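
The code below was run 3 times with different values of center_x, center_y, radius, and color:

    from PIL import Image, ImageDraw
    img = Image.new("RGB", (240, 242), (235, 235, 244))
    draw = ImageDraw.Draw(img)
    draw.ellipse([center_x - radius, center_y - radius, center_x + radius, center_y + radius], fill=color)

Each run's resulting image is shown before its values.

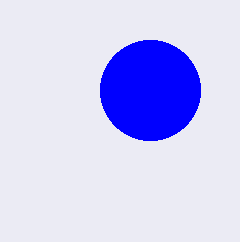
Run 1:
center_x = 150, center_y = 90, radius = 50, color = 'blue'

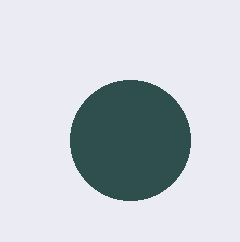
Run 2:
center_x = 130
center_y = 140
radius = 60
color = 'darkslategray'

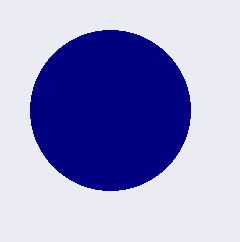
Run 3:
center_x = 110
center_y = 110
radius = 80
color = 'navy'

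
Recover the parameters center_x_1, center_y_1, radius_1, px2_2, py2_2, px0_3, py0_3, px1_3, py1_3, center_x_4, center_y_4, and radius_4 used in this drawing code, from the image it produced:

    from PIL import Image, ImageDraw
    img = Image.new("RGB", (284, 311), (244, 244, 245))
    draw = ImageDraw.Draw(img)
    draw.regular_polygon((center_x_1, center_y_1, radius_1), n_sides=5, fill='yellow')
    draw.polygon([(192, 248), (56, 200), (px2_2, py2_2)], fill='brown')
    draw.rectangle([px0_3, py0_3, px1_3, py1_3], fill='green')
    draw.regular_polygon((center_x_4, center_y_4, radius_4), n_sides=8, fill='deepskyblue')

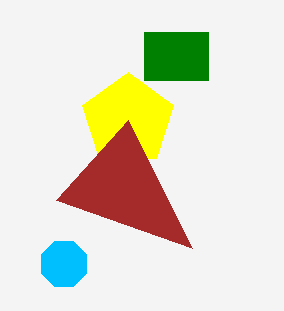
center_x_1 = 128
center_y_1 = 120
radius_1 = 48
px2_2 = 128
py2_2 = 120
px0_3 = 144
py0_3 = 32
px1_3 = 208
py1_3 = 80
center_x_4 = 64
center_y_4 = 264
radius_4 = 24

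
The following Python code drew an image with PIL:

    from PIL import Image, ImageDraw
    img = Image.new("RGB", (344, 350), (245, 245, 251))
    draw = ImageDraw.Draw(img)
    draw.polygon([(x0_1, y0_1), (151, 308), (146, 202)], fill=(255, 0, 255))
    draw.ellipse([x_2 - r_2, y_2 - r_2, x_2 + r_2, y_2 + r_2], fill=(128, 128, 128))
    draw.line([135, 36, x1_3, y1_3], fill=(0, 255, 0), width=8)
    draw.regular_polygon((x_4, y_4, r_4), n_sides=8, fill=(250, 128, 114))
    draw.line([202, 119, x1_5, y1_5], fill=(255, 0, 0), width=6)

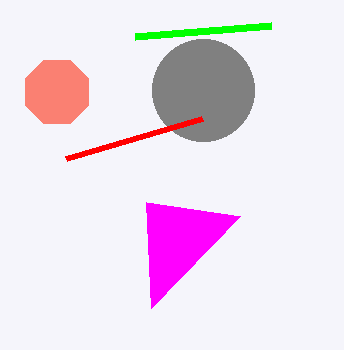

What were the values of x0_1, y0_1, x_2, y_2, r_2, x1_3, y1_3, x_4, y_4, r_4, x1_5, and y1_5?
x0_1 = 240
y0_1 = 216
x_2 = 203
y_2 = 90
r_2 = 51
x1_3 = 271
y1_3 = 25
x_4 = 57
y_4 = 92
r_4 = 34
x1_5 = 66
y1_5 = 159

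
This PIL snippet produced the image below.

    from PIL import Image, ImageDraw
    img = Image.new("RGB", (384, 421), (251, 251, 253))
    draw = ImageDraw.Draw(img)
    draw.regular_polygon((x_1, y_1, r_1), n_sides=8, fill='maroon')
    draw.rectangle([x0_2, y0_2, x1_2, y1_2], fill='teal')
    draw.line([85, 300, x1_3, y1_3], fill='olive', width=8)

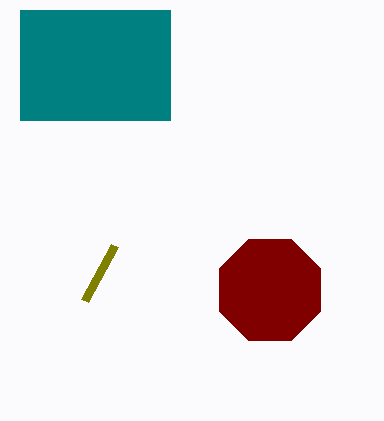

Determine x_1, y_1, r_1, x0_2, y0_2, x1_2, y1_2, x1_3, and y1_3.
x_1 = 270; y_1 = 290; r_1 = 55; x0_2 = 20; y0_2 = 10; x1_2 = 170; y1_2 = 120; x1_3 = 115; y1_3 = 245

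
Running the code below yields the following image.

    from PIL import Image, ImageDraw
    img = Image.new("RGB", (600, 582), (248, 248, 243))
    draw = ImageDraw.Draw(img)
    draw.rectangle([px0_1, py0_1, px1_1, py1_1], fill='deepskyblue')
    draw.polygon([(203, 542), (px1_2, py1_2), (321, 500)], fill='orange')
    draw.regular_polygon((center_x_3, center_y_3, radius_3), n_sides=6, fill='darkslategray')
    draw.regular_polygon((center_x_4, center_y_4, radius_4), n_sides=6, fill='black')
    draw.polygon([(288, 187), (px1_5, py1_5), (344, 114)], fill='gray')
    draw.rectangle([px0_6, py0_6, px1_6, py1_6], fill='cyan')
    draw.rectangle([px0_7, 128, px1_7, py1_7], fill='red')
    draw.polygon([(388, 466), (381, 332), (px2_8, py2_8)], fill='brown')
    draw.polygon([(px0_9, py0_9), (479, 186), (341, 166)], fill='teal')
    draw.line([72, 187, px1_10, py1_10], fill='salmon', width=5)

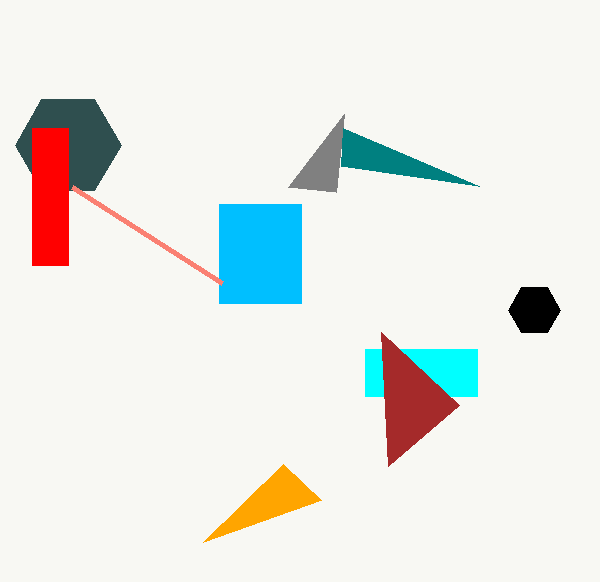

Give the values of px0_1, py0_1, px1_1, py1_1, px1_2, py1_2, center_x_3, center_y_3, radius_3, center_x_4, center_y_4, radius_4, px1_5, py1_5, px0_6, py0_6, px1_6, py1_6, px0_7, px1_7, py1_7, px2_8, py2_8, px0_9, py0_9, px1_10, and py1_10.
px0_1 = 219, py0_1 = 204, px1_1 = 301, py1_1 = 303, px1_2 = 283, py1_2 = 464, center_x_3 = 68, center_y_3 = 145, radius_3 = 53, center_x_4 = 534, center_y_4 = 310, radius_4 = 26, px1_5 = 336, py1_5 = 192, px0_6 = 365, py0_6 = 349, px1_6 = 477, py1_6 = 396, px0_7 = 32, px1_7 = 68, py1_7 = 265, px2_8 = 459, py2_8 = 405, px0_9 = 343, py0_9 = 128, px1_10 = 222, py1_10 = 283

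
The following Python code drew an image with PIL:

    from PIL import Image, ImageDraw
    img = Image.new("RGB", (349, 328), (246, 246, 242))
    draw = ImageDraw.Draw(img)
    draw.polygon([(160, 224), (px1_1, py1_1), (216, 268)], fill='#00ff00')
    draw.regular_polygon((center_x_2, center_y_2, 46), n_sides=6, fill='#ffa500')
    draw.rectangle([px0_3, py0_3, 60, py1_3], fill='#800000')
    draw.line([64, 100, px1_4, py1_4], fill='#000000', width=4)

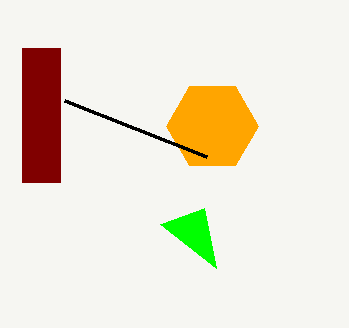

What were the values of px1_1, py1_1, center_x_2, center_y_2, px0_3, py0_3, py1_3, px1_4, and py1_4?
px1_1 = 204
py1_1 = 208
center_x_2 = 212
center_y_2 = 126
px0_3 = 22
py0_3 = 48
py1_3 = 182
px1_4 = 206
py1_4 = 156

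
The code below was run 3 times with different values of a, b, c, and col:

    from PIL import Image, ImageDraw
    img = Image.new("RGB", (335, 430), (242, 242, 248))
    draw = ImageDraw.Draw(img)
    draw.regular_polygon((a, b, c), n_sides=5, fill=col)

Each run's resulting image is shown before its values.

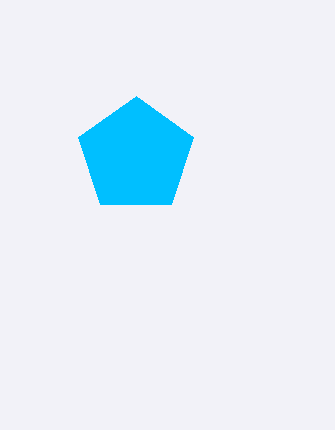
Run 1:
a = 136
b = 156
c = 60
col = 'deepskyblue'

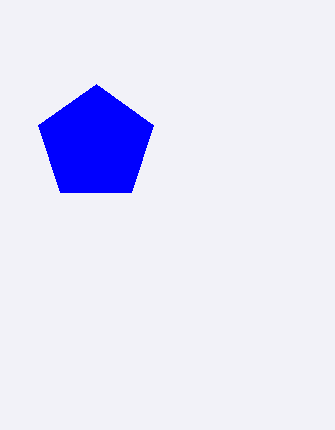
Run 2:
a = 96; b = 144; c = 60; col = 'blue'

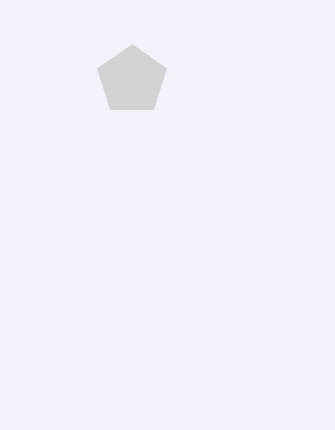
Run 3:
a = 132; b = 80; c = 36; col = 'lightgray'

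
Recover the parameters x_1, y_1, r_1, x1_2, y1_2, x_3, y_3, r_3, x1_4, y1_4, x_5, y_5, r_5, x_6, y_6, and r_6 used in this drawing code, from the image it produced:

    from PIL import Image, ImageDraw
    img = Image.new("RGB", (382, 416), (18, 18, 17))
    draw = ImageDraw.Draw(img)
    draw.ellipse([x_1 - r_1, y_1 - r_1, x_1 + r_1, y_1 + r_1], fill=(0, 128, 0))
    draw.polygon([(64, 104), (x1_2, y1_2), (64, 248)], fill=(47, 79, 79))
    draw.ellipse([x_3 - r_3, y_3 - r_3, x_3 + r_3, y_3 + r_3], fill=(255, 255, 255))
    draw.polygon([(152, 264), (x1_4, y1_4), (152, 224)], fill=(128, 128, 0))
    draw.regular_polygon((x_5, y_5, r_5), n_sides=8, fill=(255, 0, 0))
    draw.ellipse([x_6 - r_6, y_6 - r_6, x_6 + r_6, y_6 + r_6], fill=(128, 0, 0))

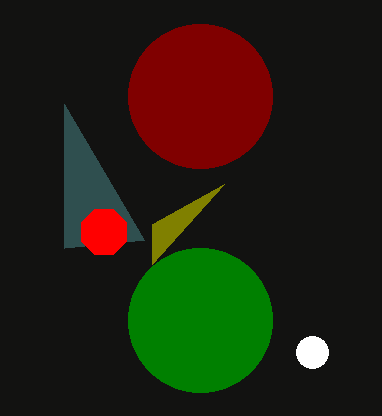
x_1 = 200, y_1 = 320, r_1 = 72, x1_2 = 144, y1_2 = 240, x_3 = 312, y_3 = 352, r_3 = 16, x1_4 = 224, y1_4 = 184, x_5 = 104, y_5 = 232, r_5 = 24, x_6 = 200, y_6 = 96, r_6 = 72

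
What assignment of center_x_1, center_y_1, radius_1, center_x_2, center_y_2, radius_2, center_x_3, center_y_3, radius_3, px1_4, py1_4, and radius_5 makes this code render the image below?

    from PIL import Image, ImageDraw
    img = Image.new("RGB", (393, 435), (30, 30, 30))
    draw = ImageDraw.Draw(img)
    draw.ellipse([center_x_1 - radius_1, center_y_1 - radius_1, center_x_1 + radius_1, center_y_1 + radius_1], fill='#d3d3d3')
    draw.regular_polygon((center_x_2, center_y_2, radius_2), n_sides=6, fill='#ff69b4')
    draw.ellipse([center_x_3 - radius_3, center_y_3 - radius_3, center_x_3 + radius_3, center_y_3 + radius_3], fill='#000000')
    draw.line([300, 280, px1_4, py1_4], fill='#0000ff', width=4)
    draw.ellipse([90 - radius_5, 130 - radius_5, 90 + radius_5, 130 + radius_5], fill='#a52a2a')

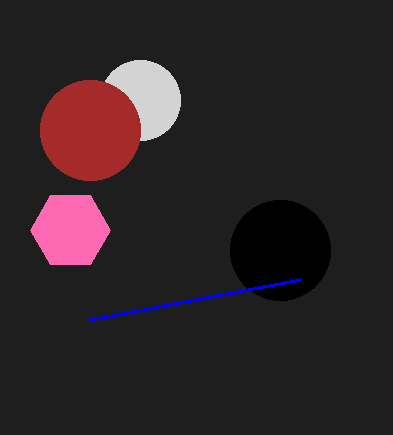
center_x_1 = 140
center_y_1 = 100
radius_1 = 40
center_x_2 = 70
center_y_2 = 230
radius_2 = 40
center_x_3 = 280
center_y_3 = 250
radius_3 = 50
px1_4 = 90
py1_4 = 320
radius_5 = 50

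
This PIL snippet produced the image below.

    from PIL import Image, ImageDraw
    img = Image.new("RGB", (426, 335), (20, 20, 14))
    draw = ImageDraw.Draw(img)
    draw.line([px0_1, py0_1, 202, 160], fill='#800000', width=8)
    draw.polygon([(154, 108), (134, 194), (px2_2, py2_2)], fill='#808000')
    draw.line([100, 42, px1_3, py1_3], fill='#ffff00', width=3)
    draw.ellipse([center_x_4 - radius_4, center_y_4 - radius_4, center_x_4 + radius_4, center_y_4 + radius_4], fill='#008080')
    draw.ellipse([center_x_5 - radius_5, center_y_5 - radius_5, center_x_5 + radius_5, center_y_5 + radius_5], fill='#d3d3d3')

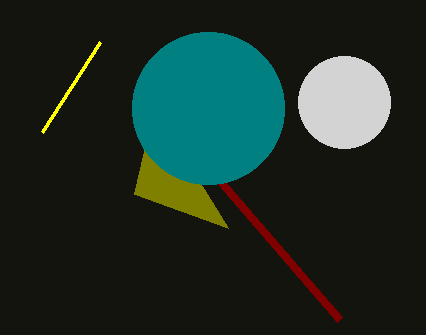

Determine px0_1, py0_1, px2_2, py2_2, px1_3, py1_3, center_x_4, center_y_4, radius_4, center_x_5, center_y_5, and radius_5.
px0_1 = 340, py0_1 = 320, px2_2 = 228, py2_2 = 228, px1_3 = 42, py1_3 = 132, center_x_4 = 208, center_y_4 = 108, radius_4 = 76, center_x_5 = 344, center_y_5 = 102, radius_5 = 46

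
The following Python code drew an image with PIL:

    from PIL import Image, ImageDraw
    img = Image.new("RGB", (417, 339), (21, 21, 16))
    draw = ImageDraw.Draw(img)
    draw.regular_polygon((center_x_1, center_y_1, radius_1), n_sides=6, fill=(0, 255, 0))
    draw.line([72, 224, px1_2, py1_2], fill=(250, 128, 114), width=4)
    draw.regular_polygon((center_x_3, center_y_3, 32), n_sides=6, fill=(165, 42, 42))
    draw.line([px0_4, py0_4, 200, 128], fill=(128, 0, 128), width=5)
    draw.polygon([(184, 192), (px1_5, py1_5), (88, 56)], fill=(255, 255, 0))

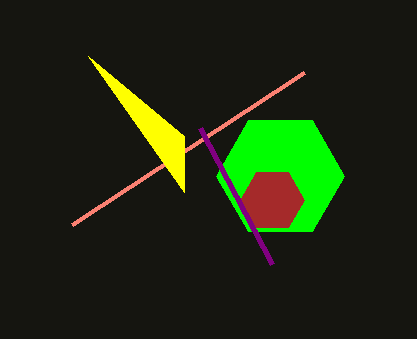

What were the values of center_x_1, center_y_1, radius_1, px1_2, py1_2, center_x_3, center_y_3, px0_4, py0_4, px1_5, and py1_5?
center_x_1 = 280
center_y_1 = 176
radius_1 = 64
px1_2 = 304
py1_2 = 72
center_x_3 = 272
center_y_3 = 200
px0_4 = 272
py0_4 = 264
px1_5 = 184
py1_5 = 136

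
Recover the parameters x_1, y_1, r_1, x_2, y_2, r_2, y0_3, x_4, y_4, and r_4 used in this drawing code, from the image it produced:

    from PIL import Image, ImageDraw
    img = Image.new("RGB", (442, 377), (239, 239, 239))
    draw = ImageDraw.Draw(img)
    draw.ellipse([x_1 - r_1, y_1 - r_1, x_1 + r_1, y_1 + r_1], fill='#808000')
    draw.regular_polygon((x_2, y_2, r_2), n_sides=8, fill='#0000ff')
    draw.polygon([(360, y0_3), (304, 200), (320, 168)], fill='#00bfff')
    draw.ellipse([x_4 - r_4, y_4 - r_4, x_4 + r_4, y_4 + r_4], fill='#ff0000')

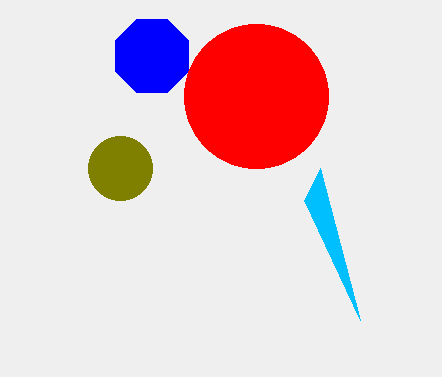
x_1 = 120, y_1 = 168, r_1 = 32, x_2 = 152, y_2 = 56, r_2 = 40, y0_3 = 320, x_4 = 256, y_4 = 96, r_4 = 72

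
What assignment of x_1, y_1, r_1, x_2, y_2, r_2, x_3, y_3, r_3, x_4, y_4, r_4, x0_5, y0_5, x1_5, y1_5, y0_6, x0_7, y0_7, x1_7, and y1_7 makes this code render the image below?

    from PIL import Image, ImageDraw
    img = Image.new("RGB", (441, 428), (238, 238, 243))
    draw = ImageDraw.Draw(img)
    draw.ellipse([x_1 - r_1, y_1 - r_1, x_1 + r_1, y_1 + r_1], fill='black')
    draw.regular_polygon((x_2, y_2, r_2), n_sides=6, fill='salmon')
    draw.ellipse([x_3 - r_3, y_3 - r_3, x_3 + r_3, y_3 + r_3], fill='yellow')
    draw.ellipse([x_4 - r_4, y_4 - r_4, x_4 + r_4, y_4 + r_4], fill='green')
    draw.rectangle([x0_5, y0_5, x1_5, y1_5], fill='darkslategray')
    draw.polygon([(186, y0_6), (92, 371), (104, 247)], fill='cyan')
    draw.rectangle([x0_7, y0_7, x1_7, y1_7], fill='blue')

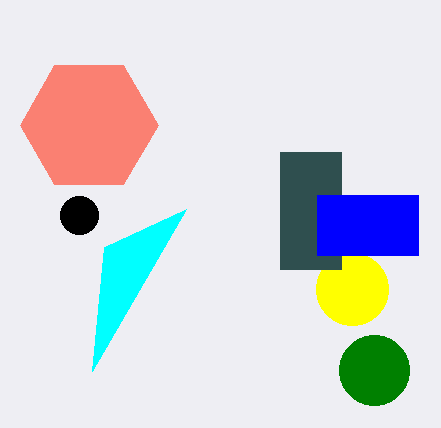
x_1 = 79, y_1 = 215, r_1 = 19, x_2 = 89, y_2 = 125, r_2 = 69, x_3 = 352, y_3 = 289, r_3 = 36, x_4 = 374, y_4 = 370, r_4 = 35, x0_5 = 280, y0_5 = 152, x1_5 = 341, y1_5 = 269, y0_6 = 209, x0_7 = 317, y0_7 = 195, x1_7 = 418, y1_7 = 255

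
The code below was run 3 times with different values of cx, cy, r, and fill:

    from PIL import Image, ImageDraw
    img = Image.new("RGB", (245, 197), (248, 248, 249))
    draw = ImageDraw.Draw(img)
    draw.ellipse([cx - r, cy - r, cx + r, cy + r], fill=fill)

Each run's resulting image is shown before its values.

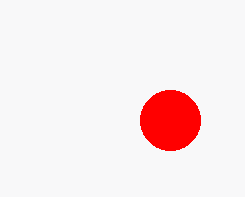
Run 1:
cx = 170
cy = 120
r = 30
fill = 'red'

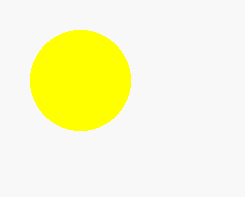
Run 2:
cx = 80; cy = 80; r = 50; fill = 'yellow'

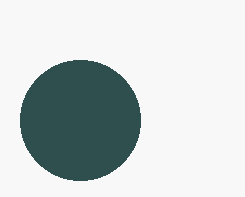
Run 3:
cx = 80
cy = 120
r = 60
fill = 'darkslategray'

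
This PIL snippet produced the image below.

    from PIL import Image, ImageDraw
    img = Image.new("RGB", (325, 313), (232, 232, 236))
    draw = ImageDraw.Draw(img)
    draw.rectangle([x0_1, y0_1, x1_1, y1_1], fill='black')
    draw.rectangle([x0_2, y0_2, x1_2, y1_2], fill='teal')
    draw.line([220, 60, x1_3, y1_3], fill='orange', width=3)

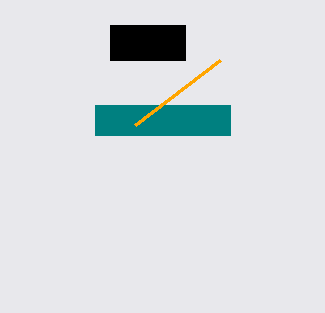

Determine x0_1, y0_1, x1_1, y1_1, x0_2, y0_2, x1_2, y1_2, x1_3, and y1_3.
x0_1 = 110, y0_1 = 25, x1_1 = 185, y1_1 = 60, x0_2 = 95, y0_2 = 105, x1_2 = 230, y1_2 = 135, x1_3 = 135, y1_3 = 125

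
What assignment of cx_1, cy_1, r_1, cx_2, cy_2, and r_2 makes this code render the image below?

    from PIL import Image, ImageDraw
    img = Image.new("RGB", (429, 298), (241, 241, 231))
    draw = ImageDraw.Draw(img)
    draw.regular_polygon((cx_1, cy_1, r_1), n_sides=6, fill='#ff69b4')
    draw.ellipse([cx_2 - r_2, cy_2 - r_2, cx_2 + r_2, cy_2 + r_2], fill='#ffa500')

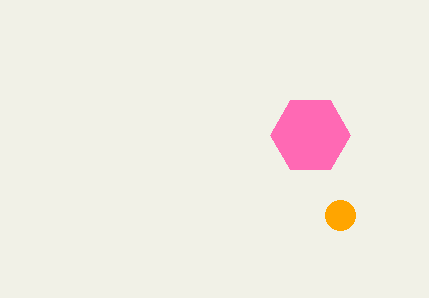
cx_1 = 310; cy_1 = 135; r_1 = 40; cx_2 = 340; cy_2 = 215; r_2 = 15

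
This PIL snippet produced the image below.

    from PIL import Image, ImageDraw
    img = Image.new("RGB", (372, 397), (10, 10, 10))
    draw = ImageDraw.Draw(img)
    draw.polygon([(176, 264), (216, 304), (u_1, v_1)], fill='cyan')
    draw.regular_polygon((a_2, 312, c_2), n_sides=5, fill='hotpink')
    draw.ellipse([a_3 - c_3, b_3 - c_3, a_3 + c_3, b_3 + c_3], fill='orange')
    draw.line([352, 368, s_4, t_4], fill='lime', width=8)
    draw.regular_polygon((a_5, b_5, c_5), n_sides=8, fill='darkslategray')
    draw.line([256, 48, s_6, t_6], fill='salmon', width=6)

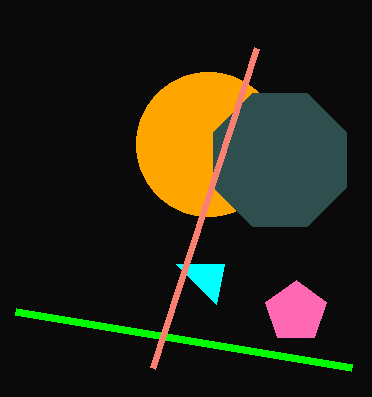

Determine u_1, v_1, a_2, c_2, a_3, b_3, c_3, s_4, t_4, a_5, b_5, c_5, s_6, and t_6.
u_1 = 224; v_1 = 264; a_2 = 296; c_2 = 32; a_3 = 208; b_3 = 144; c_3 = 72; s_4 = 16; t_4 = 312; a_5 = 280; b_5 = 160; c_5 = 72; s_6 = 152; t_6 = 368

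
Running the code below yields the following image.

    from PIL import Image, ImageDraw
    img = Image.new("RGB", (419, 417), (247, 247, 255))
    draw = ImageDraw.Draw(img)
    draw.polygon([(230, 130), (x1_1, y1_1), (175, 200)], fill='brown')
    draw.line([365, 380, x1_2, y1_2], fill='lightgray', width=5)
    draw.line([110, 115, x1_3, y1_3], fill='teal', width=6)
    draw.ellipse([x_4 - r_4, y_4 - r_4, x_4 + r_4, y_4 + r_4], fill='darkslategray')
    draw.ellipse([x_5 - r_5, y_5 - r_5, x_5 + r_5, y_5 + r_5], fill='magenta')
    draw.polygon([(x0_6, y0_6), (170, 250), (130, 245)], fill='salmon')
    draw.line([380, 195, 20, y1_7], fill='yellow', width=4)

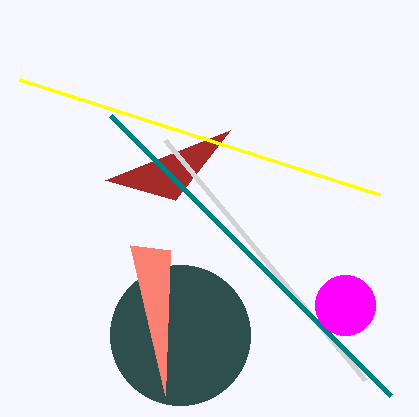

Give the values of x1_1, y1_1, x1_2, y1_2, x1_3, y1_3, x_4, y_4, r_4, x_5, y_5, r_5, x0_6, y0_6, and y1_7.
x1_1 = 105; y1_1 = 180; x1_2 = 165; y1_2 = 140; x1_3 = 390; y1_3 = 395; x_4 = 180; y_4 = 335; r_4 = 70; x_5 = 345; y_5 = 305; r_5 = 30; x0_6 = 165; y0_6 = 395; y1_7 = 80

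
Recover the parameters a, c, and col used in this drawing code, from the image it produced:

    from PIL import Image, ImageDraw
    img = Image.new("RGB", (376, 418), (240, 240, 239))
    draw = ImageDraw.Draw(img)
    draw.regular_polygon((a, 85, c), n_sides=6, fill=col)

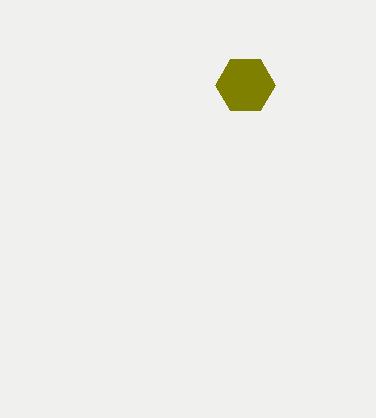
a = 245; c = 30; col = 'olive'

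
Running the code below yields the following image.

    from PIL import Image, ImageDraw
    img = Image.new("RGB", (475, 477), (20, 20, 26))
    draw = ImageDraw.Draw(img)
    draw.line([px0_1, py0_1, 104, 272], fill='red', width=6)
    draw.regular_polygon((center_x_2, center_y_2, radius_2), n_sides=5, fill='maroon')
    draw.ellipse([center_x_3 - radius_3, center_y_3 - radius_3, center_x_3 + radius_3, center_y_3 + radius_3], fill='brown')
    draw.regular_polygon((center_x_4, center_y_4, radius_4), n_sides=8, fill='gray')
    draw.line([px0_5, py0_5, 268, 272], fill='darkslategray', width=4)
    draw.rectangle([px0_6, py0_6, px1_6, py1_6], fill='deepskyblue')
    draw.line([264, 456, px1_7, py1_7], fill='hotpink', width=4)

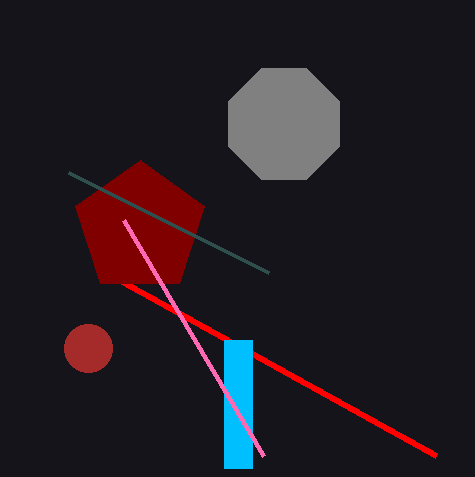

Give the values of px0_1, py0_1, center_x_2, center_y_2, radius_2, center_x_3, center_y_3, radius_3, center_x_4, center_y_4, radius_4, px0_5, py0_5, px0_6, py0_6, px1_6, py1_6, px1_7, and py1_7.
px0_1 = 436; py0_1 = 456; center_x_2 = 140; center_y_2 = 228; radius_2 = 68; center_x_3 = 88; center_y_3 = 348; radius_3 = 24; center_x_4 = 284; center_y_4 = 124; radius_4 = 60; px0_5 = 68; py0_5 = 172; px0_6 = 224; py0_6 = 340; px1_6 = 252; py1_6 = 468; px1_7 = 124; py1_7 = 220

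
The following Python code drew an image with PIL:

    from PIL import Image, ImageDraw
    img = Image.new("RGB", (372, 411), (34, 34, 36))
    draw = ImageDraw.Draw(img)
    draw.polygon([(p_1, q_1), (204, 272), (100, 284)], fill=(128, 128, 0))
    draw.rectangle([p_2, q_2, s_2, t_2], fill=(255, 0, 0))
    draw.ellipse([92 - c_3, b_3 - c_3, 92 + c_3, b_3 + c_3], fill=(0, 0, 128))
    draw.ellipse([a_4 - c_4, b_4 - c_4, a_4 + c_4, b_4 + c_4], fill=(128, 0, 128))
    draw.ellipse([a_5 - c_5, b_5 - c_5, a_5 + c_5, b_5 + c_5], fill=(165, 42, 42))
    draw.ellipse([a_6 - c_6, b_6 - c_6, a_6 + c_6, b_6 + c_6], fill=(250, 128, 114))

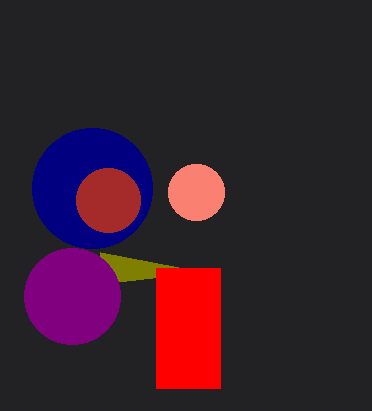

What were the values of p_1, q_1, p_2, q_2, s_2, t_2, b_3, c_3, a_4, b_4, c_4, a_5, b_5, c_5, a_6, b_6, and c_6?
p_1 = 100; q_1 = 252; p_2 = 156; q_2 = 268; s_2 = 220; t_2 = 388; b_3 = 188; c_3 = 60; a_4 = 72; b_4 = 296; c_4 = 48; a_5 = 108; b_5 = 200; c_5 = 32; a_6 = 196; b_6 = 192; c_6 = 28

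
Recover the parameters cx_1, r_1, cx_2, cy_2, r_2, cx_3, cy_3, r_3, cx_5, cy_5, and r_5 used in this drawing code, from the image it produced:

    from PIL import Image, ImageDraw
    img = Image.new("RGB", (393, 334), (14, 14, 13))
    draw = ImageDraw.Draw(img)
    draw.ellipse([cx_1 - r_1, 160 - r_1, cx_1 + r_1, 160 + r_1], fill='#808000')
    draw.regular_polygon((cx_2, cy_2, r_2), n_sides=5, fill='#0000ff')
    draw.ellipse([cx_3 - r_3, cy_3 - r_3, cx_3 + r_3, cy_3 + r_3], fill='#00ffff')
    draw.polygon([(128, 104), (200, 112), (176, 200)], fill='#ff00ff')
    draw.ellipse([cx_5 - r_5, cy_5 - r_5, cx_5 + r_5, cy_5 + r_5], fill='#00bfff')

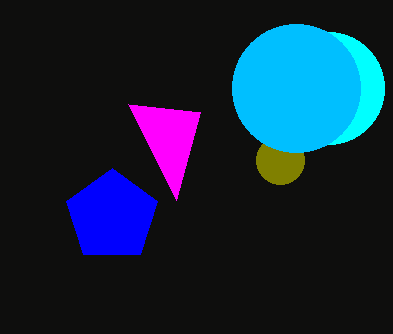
cx_1 = 280, r_1 = 24, cx_2 = 112, cy_2 = 216, r_2 = 48, cx_3 = 328, cy_3 = 88, r_3 = 56, cx_5 = 296, cy_5 = 88, r_5 = 64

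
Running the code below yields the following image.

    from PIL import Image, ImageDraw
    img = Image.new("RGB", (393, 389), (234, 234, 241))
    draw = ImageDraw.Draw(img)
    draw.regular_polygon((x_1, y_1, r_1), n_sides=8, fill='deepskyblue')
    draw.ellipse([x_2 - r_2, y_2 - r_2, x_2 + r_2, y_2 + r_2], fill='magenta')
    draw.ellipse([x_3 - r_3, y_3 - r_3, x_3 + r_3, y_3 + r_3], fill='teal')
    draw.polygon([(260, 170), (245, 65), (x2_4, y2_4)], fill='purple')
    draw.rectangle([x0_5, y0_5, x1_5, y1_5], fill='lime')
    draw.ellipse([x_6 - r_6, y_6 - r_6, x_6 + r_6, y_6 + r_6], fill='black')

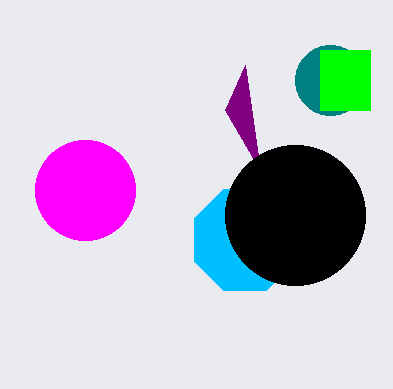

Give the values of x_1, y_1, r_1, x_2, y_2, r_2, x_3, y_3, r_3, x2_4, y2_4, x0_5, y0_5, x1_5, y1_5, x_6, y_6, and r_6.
x_1 = 245; y_1 = 240; r_1 = 55; x_2 = 85; y_2 = 190; r_2 = 50; x_3 = 330; y_3 = 80; r_3 = 35; x2_4 = 225; y2_4 = 110; x0_5 = 320; y0_5 = 50; x1_5 = 370; y1_5 = 110; x_6 = 295; y_6 = 215; r_6 = 70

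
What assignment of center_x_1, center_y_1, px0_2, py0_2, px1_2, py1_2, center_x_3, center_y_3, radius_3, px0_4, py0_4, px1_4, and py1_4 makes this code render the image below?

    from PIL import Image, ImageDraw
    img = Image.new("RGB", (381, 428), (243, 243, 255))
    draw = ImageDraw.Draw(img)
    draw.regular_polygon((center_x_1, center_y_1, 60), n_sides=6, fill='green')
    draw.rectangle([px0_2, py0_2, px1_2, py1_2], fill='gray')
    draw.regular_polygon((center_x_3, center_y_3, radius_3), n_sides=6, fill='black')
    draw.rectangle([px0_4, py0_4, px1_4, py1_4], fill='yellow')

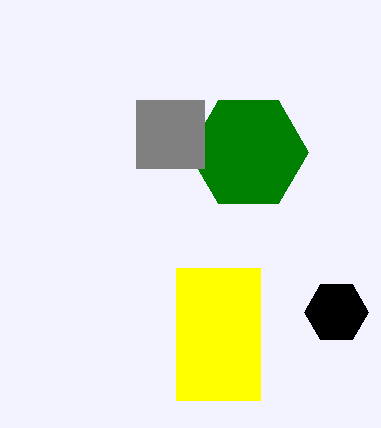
center_x_1 = 248, center_y_1 = 152, px0_2 = 136, py0_2 = 100, px1_2 = 204, py1_2 = 168, center_x_3 = 336, center_y_3 = 312, radius_3 = 32, px0_4 = 176, py0_4 = 268, px1_4 = 260, py1_4 = 400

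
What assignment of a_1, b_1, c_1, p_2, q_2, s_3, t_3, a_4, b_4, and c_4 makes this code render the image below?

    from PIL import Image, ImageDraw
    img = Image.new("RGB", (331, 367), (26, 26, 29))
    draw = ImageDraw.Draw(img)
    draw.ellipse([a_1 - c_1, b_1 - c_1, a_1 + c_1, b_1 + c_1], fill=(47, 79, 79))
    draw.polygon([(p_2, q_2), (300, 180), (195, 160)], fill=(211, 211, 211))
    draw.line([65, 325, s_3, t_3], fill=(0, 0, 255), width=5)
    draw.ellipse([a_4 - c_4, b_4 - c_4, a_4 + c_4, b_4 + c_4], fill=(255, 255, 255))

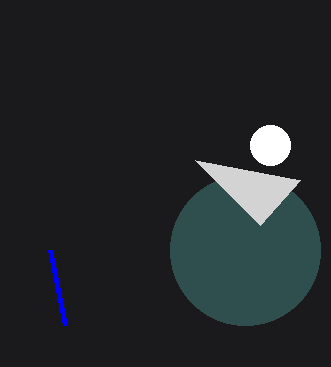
a_1 = 245
b_1 = 250
c_1 = 75
p_2 = 260
q_2 = 225
s_3 = 50
t_3 = 250
a_4 = 270
b_4 = 145
c_4 = 20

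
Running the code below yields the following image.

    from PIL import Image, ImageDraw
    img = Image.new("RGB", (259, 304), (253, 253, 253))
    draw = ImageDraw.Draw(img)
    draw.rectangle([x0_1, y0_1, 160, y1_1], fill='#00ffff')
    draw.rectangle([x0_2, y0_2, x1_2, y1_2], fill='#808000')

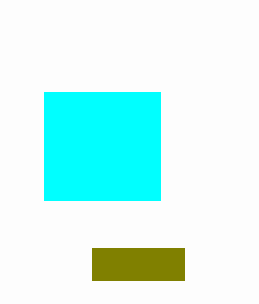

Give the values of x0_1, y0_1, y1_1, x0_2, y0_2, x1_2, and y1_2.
x0_1 = 44, y0_1 = 92, y1_1 = 200, x0_2 = 92, y0_2 = 248, x1_2 = 184, y1_2 = 280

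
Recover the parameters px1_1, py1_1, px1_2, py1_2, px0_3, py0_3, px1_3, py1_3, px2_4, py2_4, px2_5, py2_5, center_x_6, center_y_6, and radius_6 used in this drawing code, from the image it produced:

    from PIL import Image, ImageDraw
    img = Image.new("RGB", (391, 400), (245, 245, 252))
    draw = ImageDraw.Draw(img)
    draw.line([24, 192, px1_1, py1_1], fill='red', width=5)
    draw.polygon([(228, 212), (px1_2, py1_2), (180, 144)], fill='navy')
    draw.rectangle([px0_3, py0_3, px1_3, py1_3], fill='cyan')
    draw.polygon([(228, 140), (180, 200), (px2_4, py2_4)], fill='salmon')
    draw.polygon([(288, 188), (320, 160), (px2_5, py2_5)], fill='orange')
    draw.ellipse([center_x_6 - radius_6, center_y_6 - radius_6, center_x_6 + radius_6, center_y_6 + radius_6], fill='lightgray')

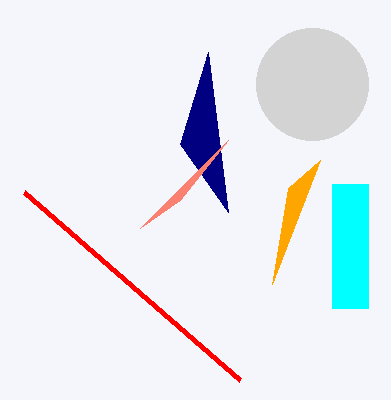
px1_1 = 240
py1_1 = 380
px1_2 = 208
py1_2 = 52
px0_3 = 332
py0_3 = 184
px1_3 = 368
py1_3 = 308
px2_4 = 140
py2_4 = 228
px2_5 = 272
py2_5 = 284
center_x_6 = 312
center_y_6 = 84
radius_6 = 56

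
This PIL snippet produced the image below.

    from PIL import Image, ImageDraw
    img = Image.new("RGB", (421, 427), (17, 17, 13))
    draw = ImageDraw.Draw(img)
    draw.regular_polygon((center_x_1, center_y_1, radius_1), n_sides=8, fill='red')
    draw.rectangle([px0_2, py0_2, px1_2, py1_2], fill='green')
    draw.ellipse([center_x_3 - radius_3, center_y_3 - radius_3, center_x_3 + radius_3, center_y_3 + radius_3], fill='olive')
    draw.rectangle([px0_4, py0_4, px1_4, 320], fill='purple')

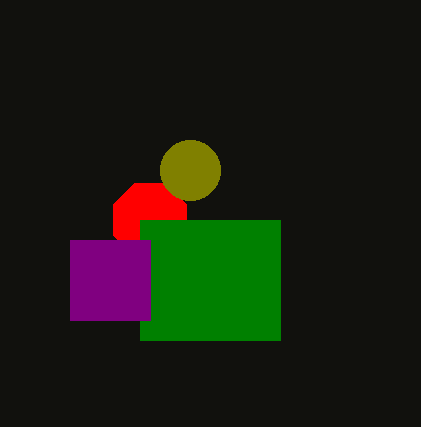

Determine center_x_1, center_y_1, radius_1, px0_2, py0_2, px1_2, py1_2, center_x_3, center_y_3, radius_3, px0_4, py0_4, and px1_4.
center_x_1 = 150, center_y_1 = 220, radius_1 = 40, px0_2 = 140, py0_2 = 220, px1_2 = 280, py1_2 = 340, center_x_3 = 190, center_y_3 = 170, radius_3 = 30, px0_4 = 70, py0_4 = 240, px1_4 = 150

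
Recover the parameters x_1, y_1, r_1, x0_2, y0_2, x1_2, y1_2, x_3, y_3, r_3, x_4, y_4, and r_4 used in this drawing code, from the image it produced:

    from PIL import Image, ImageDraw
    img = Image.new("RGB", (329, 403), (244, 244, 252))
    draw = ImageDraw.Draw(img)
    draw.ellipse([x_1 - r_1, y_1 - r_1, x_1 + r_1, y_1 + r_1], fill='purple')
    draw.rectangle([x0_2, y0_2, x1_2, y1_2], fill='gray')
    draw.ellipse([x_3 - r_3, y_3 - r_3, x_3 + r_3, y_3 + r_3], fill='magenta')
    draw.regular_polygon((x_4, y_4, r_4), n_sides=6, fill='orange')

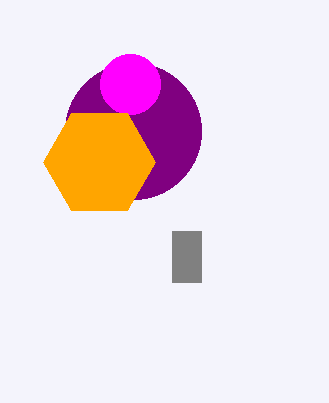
x_1 = 133
y_1 = 131
r_1 = 68
x0_2 = 172
y0_2 = 231
x1_2 = 201
y1_2 = 282
x_3 = 130
y_3 = 84
r_3 = 30
x_4 = 99
y_4 = 162
r_4 = 56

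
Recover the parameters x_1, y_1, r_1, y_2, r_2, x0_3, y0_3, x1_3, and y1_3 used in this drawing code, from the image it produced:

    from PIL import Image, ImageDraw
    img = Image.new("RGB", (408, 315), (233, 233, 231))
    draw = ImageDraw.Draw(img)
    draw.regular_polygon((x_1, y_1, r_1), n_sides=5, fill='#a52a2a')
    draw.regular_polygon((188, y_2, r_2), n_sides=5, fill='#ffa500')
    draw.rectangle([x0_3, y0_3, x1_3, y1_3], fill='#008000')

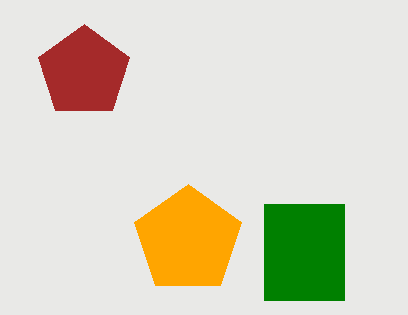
x_1 = 84, y_1 = 72, r_1 = 48, y_2 = 240, r_2 = 56, x0_3 = 264, y0_3 = 204, x1_3 = 344, y1_3 = 300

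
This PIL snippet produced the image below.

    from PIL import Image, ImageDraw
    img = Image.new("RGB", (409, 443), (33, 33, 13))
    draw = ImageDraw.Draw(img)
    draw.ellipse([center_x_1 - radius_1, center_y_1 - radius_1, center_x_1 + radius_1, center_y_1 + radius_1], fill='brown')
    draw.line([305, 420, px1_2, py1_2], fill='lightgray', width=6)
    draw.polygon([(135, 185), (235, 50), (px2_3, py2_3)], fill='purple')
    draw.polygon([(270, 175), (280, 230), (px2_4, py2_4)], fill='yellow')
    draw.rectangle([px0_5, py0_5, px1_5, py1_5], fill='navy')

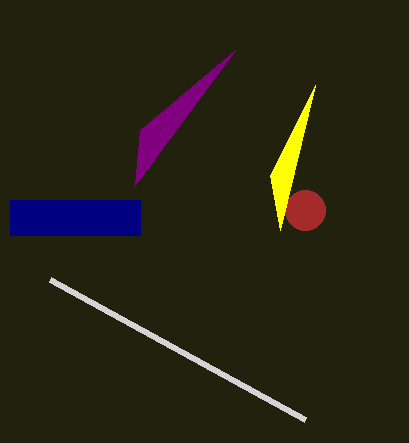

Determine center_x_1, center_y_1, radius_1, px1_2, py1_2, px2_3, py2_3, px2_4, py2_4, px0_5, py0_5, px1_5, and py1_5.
center_x_1 = 305; center_y_1 = 210; radius_1 = 20; px1_2 = 50; py1_2 = 280; px2_3 = 140; py2_3 = 130; px2_4 = 315; py2_4 = 85; px0_5 = 10; py0_5 = 200; px1_5 = 140; py1_5 = 235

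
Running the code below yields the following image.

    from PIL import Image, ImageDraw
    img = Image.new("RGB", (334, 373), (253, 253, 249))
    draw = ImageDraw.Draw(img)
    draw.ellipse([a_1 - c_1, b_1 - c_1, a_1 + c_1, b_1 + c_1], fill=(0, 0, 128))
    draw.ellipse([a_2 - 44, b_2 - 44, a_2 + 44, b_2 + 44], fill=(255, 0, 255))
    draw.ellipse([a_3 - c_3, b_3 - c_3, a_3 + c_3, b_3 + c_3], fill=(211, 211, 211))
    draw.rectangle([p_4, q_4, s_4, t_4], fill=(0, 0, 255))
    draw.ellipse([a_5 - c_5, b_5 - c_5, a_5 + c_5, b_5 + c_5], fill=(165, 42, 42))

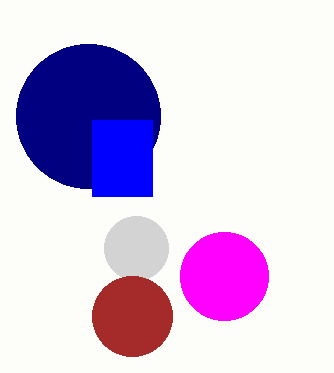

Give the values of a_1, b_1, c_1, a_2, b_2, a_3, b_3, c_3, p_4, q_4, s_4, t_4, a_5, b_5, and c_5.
a_1 = 88; b_1 = 116; c_1 = 72; a_2 = 224; b_2 = 276; a_3 = 136; b_3 = 248; c_3 = 32; p_4 = 92; q_4 = 120; s_4 = 152; t_4 = 196; a_5 = 132; b_5 = 316; c_5 = 40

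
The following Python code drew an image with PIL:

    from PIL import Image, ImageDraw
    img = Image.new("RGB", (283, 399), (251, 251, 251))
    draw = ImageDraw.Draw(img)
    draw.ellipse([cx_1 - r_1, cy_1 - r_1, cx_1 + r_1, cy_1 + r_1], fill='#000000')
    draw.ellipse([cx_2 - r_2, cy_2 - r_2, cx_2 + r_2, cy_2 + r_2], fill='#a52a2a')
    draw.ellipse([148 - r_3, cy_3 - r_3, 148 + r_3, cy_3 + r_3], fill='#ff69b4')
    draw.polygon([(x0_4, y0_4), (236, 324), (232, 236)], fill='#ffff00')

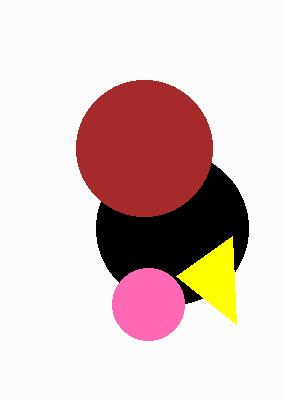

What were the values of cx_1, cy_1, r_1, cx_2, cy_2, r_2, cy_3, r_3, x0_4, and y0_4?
cx_1 = 172
cy_1 = 228
r_1 = 76
cx_2 = 144
cy_2 = 148
r_2 = 68
cy_3 = 304
r_3 = 36
x0_4 = 176
y0_4 = 276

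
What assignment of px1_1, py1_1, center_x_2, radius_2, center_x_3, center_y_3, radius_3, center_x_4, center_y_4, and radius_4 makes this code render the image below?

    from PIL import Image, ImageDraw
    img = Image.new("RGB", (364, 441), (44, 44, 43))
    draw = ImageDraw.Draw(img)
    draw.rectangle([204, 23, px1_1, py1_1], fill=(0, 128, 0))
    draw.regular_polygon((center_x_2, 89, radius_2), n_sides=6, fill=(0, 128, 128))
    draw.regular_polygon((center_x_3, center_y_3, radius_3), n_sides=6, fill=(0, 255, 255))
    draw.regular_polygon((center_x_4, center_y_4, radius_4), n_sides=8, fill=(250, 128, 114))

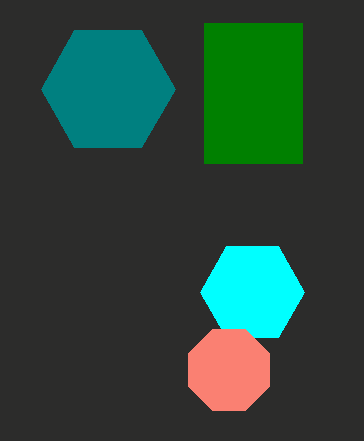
px1_1 = 302, py1_1 = 163, center_x_2 = 108, radius_2 = 67, center_x_3 = 252, center_y_3 = 292, radius_3 = 52, center_x_4 = 229, center_y_4 = 370, radius_4 = 44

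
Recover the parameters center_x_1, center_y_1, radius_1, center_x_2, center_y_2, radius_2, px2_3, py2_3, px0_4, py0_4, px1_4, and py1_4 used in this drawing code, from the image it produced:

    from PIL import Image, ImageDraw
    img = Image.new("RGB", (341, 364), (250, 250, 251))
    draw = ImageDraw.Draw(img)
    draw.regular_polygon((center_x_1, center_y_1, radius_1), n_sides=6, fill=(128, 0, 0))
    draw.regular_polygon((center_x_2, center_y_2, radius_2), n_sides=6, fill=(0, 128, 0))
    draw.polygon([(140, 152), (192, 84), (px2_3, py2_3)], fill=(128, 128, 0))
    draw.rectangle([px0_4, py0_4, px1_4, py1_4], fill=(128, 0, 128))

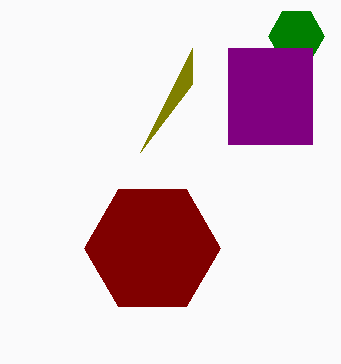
center_x_1 = 152
center_y_1 = 248
radius_1 = 68
center_x_2 = 296
center_y_2 = 36
radius_2 = 28
px2_3 = 192
py2_3 = 48
px0_4 = 228
py0_4 = 48
px1_4 = 312
py1_4 = 144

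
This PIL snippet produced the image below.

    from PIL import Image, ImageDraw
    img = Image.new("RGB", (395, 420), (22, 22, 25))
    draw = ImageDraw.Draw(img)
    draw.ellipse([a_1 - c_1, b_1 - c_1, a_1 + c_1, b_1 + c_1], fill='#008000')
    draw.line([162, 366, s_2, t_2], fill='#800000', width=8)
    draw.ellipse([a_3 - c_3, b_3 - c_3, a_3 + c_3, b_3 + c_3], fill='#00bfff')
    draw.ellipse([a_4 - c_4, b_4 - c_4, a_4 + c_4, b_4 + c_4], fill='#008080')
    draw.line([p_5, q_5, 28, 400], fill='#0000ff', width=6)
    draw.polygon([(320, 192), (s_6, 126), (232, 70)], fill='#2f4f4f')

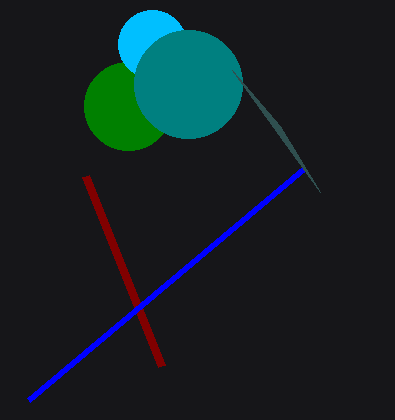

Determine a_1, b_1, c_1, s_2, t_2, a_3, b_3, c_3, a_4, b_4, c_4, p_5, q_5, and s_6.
a_1 = 128, b_1 = 106, c_1 = 44, s_2 = 86, t_2 = 176, a_3 = 152, b_3 = 44, c_3 = 34, a_4 = 188, b_4 = 84, c_4 = 54, p_5 = 304, q_5 = 168, s_6 = 280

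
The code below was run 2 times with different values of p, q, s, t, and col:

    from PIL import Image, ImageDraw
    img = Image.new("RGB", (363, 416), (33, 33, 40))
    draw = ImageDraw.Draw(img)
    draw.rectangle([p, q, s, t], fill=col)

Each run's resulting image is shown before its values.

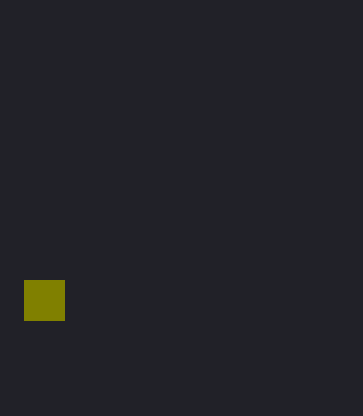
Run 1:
p = 24; q = 280; s = 64; t = 320; col = 'olive'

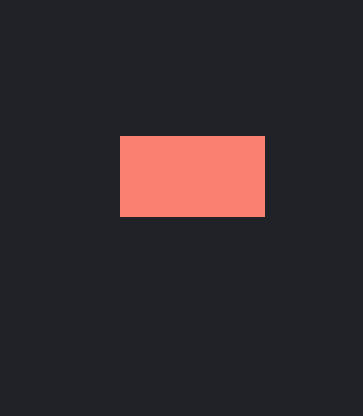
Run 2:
p = 120
q = 136
s = 264
t = 216
col = 'salmon'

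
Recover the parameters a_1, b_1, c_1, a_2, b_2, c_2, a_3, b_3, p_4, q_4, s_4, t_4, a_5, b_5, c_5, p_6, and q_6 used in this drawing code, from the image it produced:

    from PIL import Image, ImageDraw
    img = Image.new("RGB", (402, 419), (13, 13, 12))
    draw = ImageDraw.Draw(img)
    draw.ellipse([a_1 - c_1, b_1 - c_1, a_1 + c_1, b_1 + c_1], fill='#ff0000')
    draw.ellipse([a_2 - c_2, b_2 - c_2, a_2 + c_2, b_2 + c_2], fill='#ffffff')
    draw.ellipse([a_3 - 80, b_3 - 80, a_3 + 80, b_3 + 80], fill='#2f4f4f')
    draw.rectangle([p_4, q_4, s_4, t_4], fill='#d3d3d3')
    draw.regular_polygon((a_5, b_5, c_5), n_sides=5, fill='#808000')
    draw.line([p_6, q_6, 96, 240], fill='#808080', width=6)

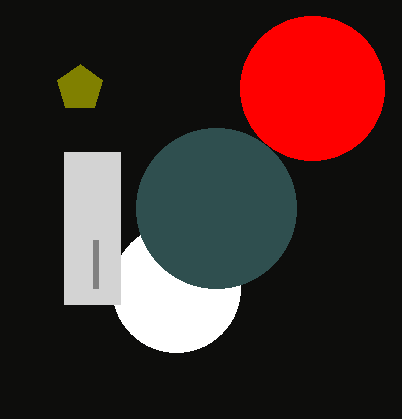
a_1 = 312
b_1 = 88
c_1 = 72
a_2 = 176
b_2 = 288
c_2 = 64
a_3 = 216
b_3 = 208
p_4 = 64
q_4 = 152
s_4 = 120
t_4 = 304
a_5 = 80
b_5 = 88
c_5 = 24
p_6 = 96
q_6 = 288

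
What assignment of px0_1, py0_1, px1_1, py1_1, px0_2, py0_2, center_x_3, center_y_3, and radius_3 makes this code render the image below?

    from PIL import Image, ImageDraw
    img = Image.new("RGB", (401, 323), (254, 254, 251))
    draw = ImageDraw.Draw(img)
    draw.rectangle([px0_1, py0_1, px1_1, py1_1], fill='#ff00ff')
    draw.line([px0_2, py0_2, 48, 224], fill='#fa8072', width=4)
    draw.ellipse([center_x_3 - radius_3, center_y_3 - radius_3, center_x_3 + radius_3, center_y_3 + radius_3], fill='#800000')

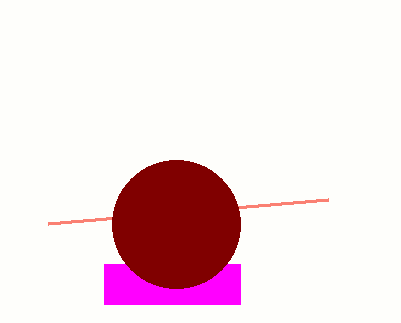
px0_1 = 104
py0_1 = 264
px1_1 = 240
py1_1 = 304
px0_2 = 328
py0_2 = 200
center_x_3 = 176
center_y_3 = 224
radius_3 = 64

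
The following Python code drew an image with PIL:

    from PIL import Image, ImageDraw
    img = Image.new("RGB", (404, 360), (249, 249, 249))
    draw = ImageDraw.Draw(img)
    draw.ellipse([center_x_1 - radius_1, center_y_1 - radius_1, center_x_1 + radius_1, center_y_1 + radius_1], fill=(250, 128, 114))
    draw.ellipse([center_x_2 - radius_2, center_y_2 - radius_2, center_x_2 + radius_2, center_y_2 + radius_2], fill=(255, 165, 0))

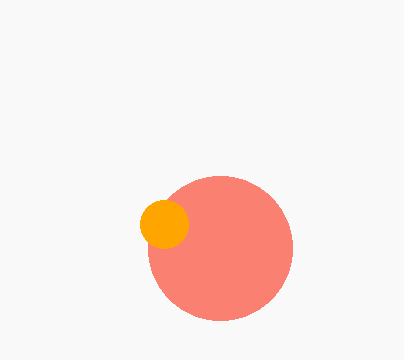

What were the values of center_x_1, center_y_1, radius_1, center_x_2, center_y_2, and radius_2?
center_x_1 = 220
center_y_1 = 248
radius_1 = 72
center_x_2 = 164
center_y_2 = 224
radius_2 = 24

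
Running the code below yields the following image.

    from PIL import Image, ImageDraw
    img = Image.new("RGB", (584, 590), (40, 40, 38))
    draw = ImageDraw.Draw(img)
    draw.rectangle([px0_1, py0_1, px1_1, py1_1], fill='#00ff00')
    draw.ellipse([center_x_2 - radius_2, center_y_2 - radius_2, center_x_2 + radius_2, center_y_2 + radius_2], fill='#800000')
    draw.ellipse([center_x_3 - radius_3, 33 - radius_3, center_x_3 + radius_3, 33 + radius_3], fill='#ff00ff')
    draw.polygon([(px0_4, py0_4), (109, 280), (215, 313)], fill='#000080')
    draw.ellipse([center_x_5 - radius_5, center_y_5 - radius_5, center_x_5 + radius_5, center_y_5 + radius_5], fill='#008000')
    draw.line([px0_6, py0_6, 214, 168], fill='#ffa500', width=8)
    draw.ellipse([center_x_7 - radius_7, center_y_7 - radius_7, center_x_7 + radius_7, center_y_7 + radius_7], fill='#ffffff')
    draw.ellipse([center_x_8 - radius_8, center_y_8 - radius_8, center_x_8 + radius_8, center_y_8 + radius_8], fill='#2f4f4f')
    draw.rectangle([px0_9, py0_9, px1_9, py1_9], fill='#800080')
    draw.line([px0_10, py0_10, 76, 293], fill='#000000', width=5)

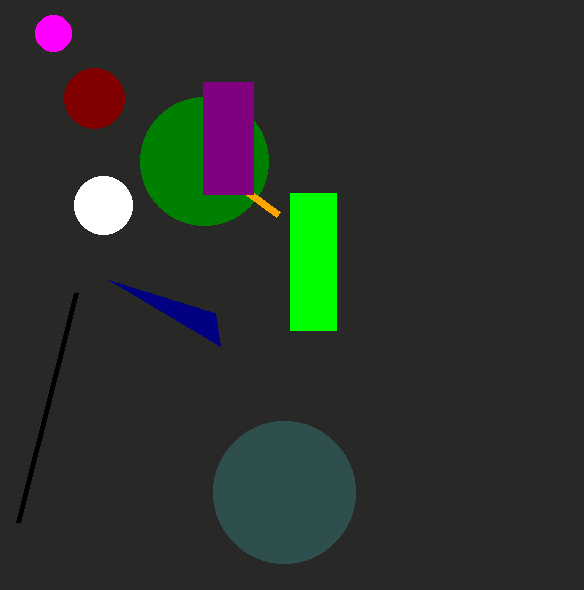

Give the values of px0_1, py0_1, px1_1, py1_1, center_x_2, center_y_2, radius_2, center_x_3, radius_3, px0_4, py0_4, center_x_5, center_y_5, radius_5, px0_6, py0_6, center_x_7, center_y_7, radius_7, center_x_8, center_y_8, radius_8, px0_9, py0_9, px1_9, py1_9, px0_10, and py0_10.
px0_1 = 290
py0_1 = 193
px1_1 = 336
py1_1 = 330
center_x_2 = 94
center_y_2 = 98
radius_2 = 30
center_x_3 = 53
radius_3 = 18
px0_4 = 220
py0_4 = 346
center_x_5 = 204
center_y_5 = 161
radius_5 = 64
px0_6 = 278
py0_6 = 215
center_x_7 = 103
center_y_7 = 205
radius_7 = 29
center_x_8 = 284
center_y_8 = 492
radius_8 = 71
px0_9 = 203
py0_9 = 82
px1_9 = 253
py1_9 = 194
px0_10 = 18
py0_10 = 522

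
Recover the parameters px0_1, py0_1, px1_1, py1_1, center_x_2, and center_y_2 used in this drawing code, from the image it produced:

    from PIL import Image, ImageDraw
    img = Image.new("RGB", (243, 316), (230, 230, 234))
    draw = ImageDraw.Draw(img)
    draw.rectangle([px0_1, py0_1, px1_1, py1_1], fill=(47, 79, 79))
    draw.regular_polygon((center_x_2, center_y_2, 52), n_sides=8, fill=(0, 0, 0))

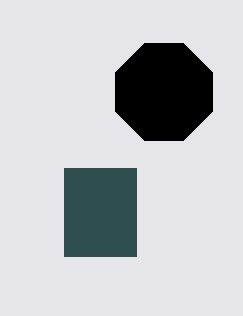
px0_1 = 64, py0_1 = 168, px1_1 = 136, py1_1 = 256, center_x_2 = 164, center_y_2 = 92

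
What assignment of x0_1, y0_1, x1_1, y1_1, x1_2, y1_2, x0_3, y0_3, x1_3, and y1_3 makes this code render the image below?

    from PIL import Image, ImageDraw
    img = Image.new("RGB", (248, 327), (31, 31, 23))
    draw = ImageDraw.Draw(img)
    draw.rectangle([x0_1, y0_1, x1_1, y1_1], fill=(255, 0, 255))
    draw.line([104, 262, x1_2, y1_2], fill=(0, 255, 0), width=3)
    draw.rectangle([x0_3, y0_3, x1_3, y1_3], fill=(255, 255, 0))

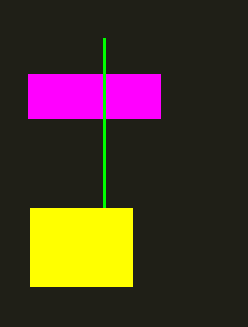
x0_1 = 28; y0_1 = 74; x1_1 = 160; y1_1 = 118; x1_2 = 104; y1_2 = 38; x0_3 = 30; y0_3 = 208; x1_3 = 132; y1_3 = 286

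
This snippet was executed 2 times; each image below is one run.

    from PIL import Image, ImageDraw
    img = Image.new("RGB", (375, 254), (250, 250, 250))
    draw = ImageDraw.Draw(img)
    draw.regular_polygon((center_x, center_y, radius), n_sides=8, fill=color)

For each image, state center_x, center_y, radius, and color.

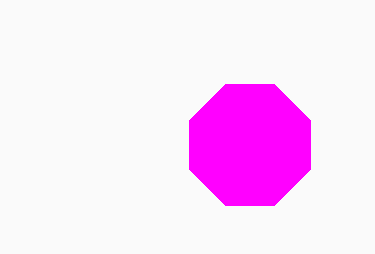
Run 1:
center_x = 250, center_y = 145, radius = 65, color = 'magenta'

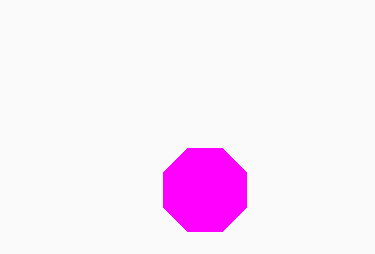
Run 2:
center_x = 205
center_y = 190
radius = 45
color = 'magenta'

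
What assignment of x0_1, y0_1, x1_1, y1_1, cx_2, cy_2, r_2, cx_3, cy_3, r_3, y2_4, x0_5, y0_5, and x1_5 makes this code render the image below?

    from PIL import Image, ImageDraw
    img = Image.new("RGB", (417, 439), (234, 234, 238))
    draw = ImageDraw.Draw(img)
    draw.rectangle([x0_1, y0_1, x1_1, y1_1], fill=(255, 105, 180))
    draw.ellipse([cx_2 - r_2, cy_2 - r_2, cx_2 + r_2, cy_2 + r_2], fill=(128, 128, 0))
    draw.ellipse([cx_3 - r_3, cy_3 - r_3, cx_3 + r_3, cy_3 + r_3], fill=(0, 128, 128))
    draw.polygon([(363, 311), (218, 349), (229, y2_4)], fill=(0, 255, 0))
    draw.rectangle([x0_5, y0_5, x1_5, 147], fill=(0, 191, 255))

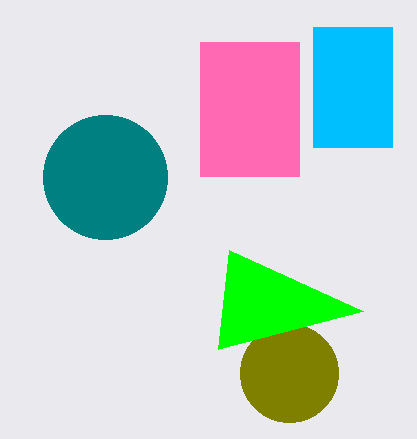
x0_1 = 200; y0_1 = 42; x1_1 = 299; y1_1 = 176; cx_2 = 289; cy_2 = 373; r_2 = 49; cx_3 = 105; cy_3 = 177; r_3 = 62; y2_4 = 250; x0_5 = 313; y0_5 = 27; x1_5 = 392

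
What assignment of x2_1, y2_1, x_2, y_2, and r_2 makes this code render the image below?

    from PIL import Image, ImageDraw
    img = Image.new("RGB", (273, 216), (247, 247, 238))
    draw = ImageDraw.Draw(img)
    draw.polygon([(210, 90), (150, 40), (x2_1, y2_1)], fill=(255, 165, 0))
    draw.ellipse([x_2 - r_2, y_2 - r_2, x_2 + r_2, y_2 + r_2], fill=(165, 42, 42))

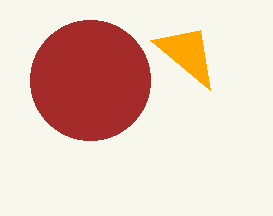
x2_1 = 200, y2_1 = 30, x_2 = 90, y_2 = 80, r_2 = 60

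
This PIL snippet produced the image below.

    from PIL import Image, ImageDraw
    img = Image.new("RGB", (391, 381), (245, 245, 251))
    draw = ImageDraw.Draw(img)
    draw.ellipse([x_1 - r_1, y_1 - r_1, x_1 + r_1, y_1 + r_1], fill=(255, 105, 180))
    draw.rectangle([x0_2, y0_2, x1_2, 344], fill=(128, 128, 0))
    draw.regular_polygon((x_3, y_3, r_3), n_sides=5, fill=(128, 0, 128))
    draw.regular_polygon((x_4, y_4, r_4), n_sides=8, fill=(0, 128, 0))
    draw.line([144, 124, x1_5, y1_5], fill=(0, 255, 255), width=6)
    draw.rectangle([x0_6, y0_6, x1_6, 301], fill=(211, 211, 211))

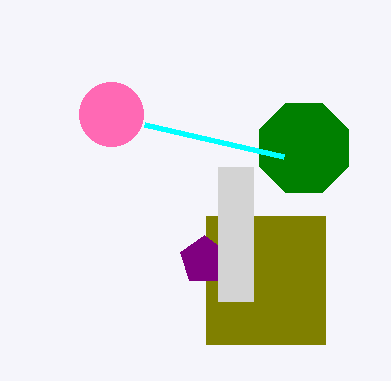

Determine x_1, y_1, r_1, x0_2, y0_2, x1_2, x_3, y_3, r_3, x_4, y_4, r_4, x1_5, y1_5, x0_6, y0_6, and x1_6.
x_1 = 111
y_1 = 114
r_1 = 32
x0_2 = 206
y0_2 = 216
x1_2 = 325
x_3 = 204
y_3 = 260
r_3 = 25
x_4 = 304
y_4 = 148
r_4 = 48
x1_5 = 283
y1_5 = 156
x0_6 = 218
y0_6 = 167
x1_6 = 253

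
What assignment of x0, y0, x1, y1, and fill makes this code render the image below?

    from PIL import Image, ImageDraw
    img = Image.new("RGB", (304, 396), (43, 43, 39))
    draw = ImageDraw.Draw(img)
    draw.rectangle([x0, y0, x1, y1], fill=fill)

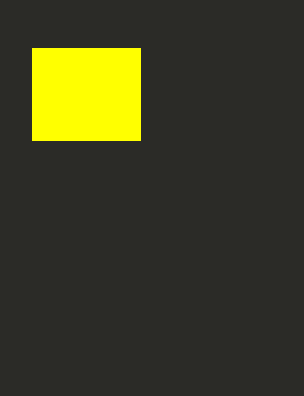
x0 = 32; y0 = 48; x1 = 140; y1 = 140; fill = 'yellow'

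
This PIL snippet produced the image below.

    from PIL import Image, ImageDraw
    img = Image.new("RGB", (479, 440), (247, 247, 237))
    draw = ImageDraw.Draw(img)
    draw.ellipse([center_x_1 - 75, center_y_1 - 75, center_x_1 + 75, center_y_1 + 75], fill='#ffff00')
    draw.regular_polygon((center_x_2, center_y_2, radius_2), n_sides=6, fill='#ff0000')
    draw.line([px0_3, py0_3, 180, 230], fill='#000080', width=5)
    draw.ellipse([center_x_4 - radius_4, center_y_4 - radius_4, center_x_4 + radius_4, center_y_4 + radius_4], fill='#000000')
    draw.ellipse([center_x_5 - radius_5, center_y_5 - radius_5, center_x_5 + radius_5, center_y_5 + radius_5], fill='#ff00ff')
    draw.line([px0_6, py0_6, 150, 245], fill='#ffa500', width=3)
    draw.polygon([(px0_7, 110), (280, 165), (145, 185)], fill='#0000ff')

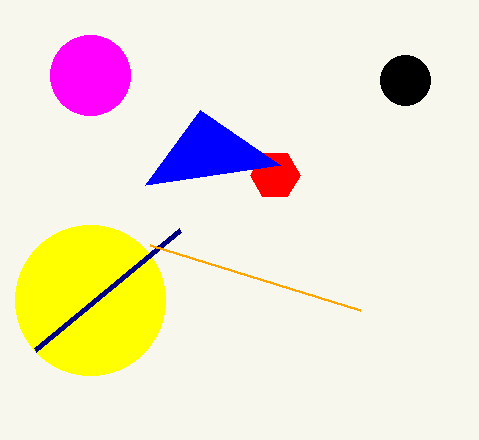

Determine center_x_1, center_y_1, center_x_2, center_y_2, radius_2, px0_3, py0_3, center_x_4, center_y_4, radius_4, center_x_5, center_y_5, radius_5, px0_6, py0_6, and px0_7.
center_x_1 = 90
center_y_1 = 300
center_x_2 = 275
center_y_2 = 175
radius_2 = 25
px0_3 = 35
py0_3 = 350
center_x_4 = 405
center_y_4 = 80
radius_4 = 25
center_x_5 = 90
center_y_5 = 75
radius_5 = 40
px0_6 = 360
py0_6 = 310
px0_7 = 200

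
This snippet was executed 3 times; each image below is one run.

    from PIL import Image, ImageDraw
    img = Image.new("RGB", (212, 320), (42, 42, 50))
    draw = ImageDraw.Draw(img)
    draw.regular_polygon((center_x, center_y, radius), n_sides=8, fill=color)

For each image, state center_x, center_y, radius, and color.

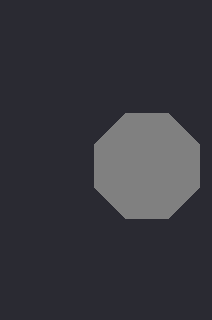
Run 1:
center_x = 147, center_y = 166, radius = 57, color = 'gray'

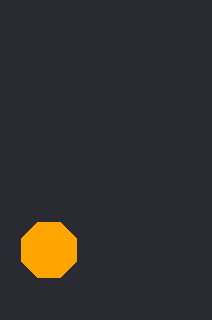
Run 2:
center_x = 49; center_y = 250; radius = 30; color = 'orange'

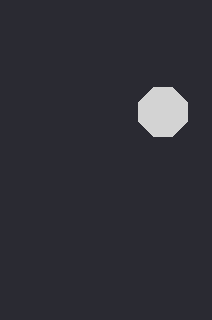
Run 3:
center_x = 163
center_y = 112
radius = 26
color = 'lightgray'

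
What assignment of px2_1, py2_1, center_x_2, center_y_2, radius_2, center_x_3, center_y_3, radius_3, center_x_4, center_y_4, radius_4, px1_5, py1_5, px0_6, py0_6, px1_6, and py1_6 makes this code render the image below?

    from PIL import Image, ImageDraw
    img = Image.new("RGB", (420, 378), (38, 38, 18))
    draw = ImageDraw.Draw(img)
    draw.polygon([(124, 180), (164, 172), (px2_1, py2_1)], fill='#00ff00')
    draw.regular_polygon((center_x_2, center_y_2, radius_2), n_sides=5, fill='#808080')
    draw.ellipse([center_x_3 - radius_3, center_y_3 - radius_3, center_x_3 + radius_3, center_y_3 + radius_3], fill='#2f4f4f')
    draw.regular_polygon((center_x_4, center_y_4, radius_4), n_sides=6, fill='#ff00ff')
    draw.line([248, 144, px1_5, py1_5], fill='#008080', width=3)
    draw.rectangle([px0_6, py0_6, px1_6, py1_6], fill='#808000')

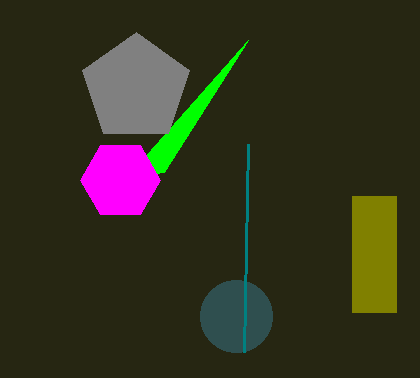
px2_1 = 248
py2_1 = 40
center_x_2 = 136
center_y_2 = 88
radius_2 = 56
center_x_3 = 236
center_y_3 = 316
radius_3 = 36
center_x_4 = 120
center_y_4 = 180
radius_4 = 40
px1_5 = 244
py1_5 = 352
px0_6 = 352
py0_6 = 196
px1_6 = 396
py1_6 = 312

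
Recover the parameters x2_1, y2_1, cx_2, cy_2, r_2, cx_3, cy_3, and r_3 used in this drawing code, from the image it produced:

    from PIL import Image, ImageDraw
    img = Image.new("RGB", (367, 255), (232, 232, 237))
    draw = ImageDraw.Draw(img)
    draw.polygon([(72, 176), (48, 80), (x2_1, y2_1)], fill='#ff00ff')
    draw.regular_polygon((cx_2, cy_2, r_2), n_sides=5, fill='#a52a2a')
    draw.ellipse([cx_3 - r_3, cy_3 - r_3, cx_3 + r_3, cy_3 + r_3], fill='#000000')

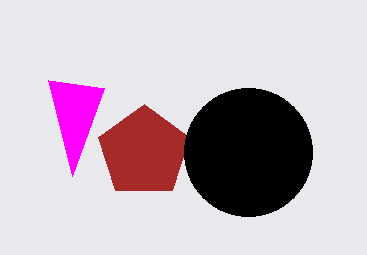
x2_1 = 104; y2_1 = 88; cx_2 = 144; cy_2 = 152; r_2 = 48; cx_3 = 248; cy_3 = 152; r_3 = 64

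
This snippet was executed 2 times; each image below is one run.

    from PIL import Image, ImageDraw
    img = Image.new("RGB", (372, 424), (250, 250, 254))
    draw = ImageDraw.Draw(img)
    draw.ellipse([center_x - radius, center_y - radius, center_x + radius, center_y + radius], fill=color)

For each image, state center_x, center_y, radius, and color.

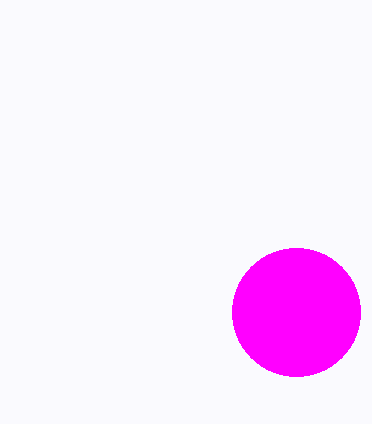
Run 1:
center_x = 296; center_y = 312; radius = 64; color = 'magenta'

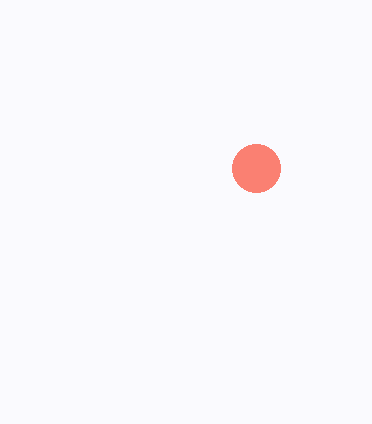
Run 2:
center_x = 256, center_y = 168, radius = 24, color = 'salmon'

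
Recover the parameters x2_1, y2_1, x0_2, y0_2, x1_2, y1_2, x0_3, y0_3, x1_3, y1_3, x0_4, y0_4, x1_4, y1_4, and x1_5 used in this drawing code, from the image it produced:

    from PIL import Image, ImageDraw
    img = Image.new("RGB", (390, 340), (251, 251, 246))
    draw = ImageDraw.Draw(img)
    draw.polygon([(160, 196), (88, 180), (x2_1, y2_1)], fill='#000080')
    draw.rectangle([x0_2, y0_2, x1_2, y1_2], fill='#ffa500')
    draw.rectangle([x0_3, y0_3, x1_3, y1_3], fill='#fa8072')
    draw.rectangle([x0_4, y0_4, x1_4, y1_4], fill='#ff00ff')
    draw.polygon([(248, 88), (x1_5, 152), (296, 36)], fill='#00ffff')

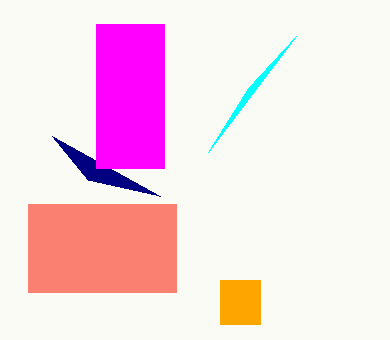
x2_1 = 52, y2_1 = 136, x0_2 = 220, y0_2 = 280, x1_2 = 260, y1_2 = 324, x0_3 = 28, y0_3 = 204, x1_3 = 176, y1_3 = 292, x0_4 = 96, y0_4 = 24, x1_4 = 164, y1_4 = 168, x1_5 = 208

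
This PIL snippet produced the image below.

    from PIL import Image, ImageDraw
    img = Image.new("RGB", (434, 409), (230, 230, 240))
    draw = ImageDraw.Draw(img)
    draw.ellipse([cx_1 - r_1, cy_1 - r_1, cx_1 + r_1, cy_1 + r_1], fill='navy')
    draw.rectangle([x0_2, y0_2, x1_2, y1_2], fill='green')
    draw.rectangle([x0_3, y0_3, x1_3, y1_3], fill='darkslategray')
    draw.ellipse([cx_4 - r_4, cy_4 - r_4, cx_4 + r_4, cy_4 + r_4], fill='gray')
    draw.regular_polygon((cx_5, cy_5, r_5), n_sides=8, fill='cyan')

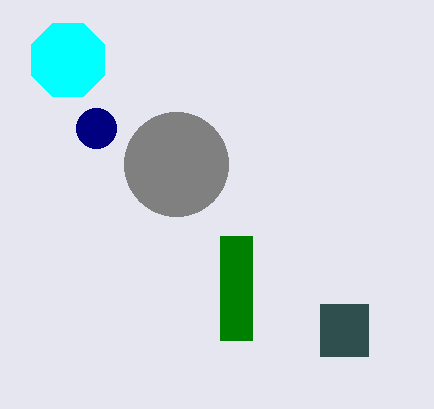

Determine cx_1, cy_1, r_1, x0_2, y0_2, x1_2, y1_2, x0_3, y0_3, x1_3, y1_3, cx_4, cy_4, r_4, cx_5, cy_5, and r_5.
cx_1 = 96; cy_1 = 128; r_1 = 20; x0_2 = 220; y0_2 = 236; x1_2 = 252; y1_2 = 340; x0_3 = 320; y0_3 = 304; x1_3 = 368; y1_3 = 356; cx_4 = 176; cy_4 = 164; r_4 = 52; cx_5 = 68; cy_5 = 60; r_5 = 40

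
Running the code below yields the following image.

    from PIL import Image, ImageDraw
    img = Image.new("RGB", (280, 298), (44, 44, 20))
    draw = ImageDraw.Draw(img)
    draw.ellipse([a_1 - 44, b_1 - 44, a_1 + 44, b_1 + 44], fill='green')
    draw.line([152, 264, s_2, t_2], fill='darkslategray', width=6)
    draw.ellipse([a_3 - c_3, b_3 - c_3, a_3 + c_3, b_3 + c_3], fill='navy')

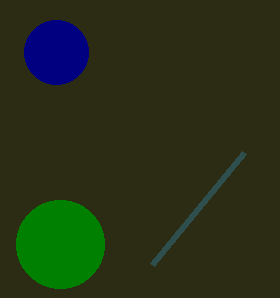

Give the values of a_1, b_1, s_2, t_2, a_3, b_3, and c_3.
a_1 = 60, b_1 = 244, s_2 = 244, t_2 = 152, a_3 = 56, b_3 = 52, c_3 = 32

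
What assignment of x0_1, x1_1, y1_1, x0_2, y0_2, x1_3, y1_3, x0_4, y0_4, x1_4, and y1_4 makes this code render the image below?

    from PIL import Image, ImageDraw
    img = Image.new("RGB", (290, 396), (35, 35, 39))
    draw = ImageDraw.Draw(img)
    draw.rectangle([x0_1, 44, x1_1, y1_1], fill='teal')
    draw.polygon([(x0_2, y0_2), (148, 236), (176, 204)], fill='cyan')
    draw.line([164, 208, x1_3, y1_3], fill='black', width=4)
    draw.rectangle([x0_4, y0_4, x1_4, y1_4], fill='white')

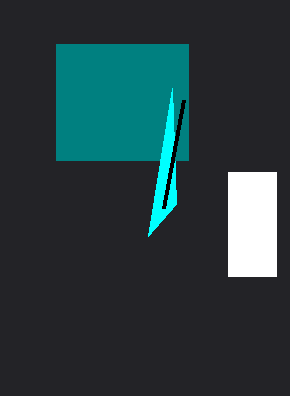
x0_1 = 56; x1_1 = 188; y1_1 = 160; x0_2 = 172; y0_2 = 88; x1_3 = 184; y1_3 = 100; x0_4 = 228; y0_4 = 172; x1_4 = 276; y1_4 = 276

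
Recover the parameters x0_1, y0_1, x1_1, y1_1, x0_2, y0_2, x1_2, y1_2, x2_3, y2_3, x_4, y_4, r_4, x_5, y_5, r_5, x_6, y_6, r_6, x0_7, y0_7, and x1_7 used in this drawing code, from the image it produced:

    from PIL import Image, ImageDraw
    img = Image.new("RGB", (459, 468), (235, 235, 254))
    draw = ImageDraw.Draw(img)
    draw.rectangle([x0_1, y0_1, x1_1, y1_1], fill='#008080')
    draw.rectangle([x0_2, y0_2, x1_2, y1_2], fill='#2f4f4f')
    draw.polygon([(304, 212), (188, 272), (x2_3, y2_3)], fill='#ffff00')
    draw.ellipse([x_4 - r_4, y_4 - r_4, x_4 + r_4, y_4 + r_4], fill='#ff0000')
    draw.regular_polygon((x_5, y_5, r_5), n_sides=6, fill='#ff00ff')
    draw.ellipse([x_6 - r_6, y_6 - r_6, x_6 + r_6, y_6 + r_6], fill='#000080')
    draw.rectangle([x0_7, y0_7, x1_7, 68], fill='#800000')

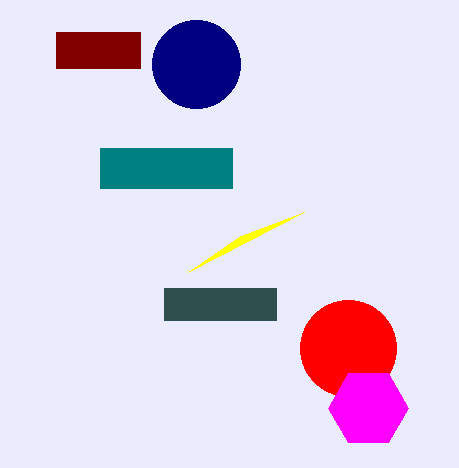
x0_1 = 100; y0_1 = 148; x1_1 = 232; y1_1 = 188; x0_2 = 164; y0_2 = 288; x1_2 = 276; y1_2 = 320; x2_3 = 240; y2_3 = 236; x_4 = 348; y_4 = 348; r_4 = 48; x_5 = 368; y_5 = 408; r_5 = 40; x_6 = 196; y_6 = 64; r_6 = 44; x0_7 = 56; y0_7 = 32; x1_7 = 140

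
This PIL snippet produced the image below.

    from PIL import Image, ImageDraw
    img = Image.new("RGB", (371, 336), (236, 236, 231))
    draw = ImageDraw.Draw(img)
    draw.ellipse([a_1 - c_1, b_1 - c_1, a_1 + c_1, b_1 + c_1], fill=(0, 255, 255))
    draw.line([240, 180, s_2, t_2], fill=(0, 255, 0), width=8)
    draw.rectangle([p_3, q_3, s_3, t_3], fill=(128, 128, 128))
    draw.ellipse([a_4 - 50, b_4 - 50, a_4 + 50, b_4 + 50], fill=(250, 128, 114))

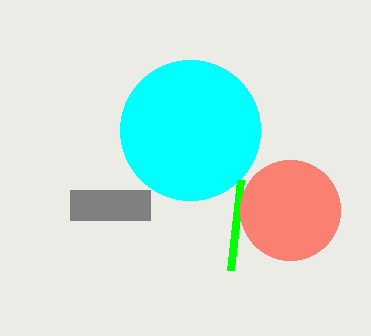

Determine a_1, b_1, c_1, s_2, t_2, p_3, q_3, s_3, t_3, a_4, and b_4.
a_1 = 190, b_1 = 130, c_1 = 70, s_2 = 230, t_2 = 270, p_3 = 70, q_3 = 190, s_3 = 150, t_3 = 220, a_4 = 290, b_4 = 210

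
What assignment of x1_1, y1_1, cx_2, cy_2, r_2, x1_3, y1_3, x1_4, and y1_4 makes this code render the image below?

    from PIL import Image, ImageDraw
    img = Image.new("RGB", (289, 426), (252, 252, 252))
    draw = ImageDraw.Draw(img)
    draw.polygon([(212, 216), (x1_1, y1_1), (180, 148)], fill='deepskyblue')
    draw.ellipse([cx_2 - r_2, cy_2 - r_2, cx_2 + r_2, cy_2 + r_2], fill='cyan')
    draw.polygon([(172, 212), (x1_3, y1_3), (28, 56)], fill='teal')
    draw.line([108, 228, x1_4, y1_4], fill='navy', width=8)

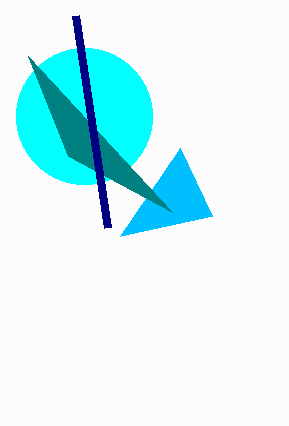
x1_1 = 120; y1_1 = 236; cx_2 = 84; cy_2 = 116; r_2 = 68; x1_3 = 68; y1_3 = 156; x1_4 = 76; y1_4 = 16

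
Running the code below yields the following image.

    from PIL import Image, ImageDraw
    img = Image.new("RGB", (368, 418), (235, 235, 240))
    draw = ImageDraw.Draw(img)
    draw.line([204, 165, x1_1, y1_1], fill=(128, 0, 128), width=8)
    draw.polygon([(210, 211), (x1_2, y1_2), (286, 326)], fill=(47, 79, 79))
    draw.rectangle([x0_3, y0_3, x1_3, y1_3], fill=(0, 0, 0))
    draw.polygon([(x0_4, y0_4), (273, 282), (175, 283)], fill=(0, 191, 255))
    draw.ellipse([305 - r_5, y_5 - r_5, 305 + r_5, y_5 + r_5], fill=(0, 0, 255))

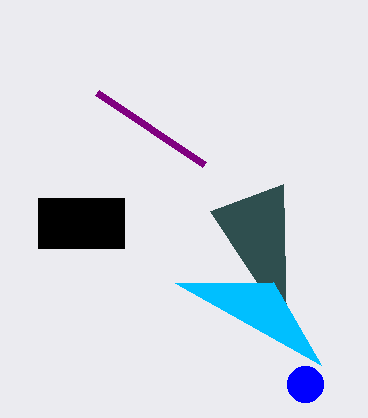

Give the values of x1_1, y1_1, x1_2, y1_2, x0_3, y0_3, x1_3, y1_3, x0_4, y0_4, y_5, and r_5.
x1_1 = 97, y1_1 = 93, x1_2 = 283, y1_2 = 184, x0_3 = 38, y0_3 = 198, x1_3 = 124, y1_3 = 248, x0_4 = 321, y0_4 = 365, y_5 = 384, r_5 = 18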